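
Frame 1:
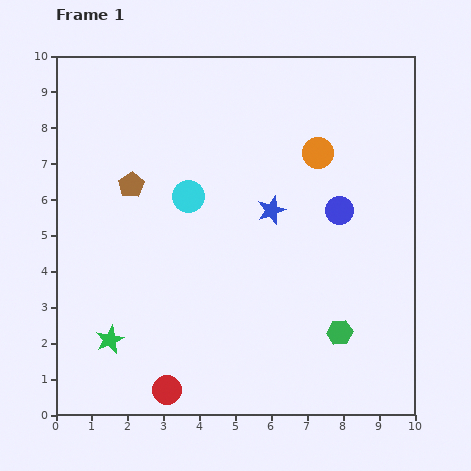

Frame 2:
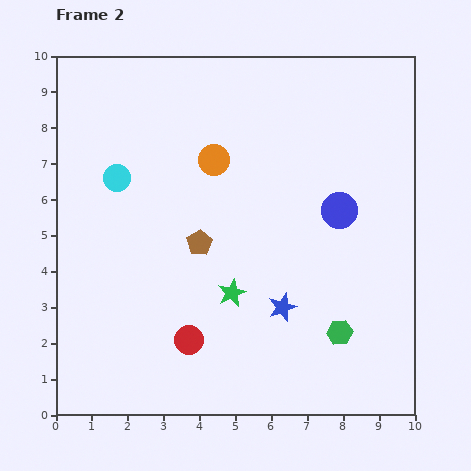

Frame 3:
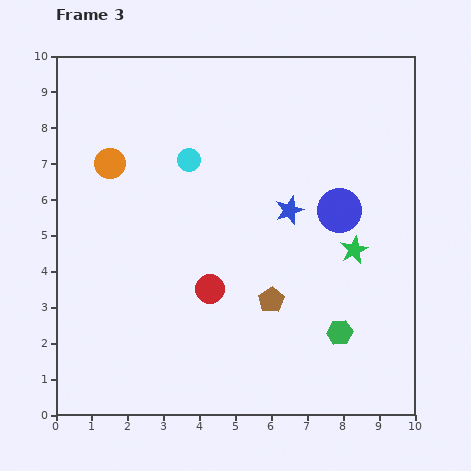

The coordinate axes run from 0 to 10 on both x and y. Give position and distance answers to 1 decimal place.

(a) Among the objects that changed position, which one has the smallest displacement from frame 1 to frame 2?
the red circle

(moved 1.5)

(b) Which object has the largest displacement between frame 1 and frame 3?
the green star

(moved 7.2; next 5.8)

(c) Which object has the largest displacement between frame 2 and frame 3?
the green star

(moved 3.6; next 2.9)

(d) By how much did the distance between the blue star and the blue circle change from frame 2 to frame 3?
-1.7

Distance in frame 2: 3.1. Distance in frame 3: 1.4.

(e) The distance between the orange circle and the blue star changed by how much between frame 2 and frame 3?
+0.7

Distance in frame 2: 4.5. Distance in frame 3: 5.2.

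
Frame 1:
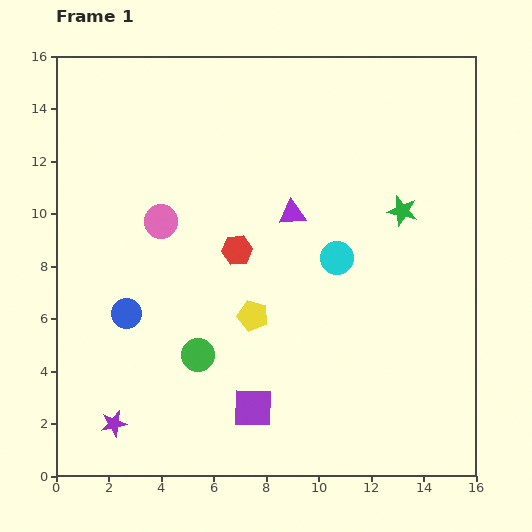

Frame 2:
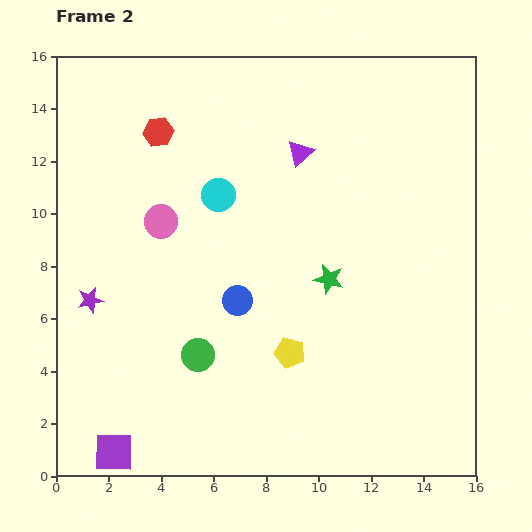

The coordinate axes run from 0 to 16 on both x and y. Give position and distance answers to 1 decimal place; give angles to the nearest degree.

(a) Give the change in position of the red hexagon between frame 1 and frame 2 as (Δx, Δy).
(-3.0, 4.5)

The red hexagon was at (6.9, 8.6) in frame 1 and (3.9, 13.1) in frame 2.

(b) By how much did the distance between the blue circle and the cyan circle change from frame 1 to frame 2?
-4.2

Distance in frame 1: 8.3. Distance in frame 2: 4.1.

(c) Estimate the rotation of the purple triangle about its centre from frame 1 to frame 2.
37° counter-clockwise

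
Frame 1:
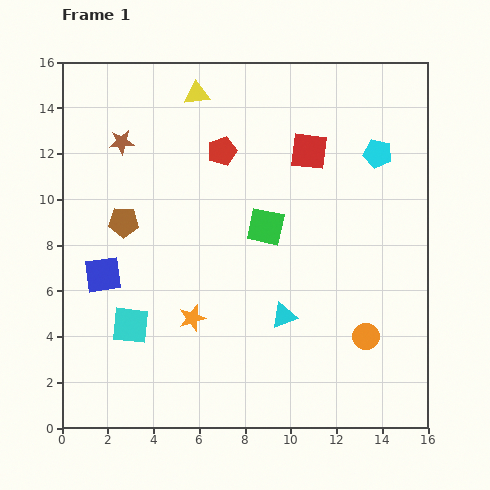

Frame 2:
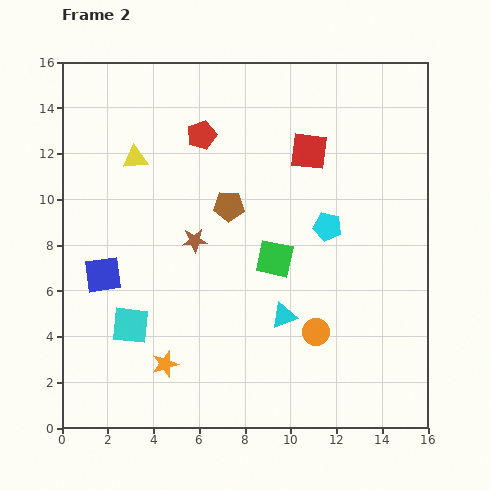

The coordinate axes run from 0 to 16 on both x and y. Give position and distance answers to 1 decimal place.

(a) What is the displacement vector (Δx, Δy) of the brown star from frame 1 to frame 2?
(3.2, -4.3)

The brown star was at (2.6, 12.5) in frame 1 and (5.8, 8.2) in frame 2.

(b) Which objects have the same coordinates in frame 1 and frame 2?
the cyan square, the cyan triangle, the red square, the blue square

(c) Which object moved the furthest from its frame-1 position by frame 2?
the brown star

(moved 5.4; next 4.7)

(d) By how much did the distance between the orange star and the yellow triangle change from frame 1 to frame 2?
-0.7

Distance in frame 1: 9.8. Distance in frame 2: 9.1.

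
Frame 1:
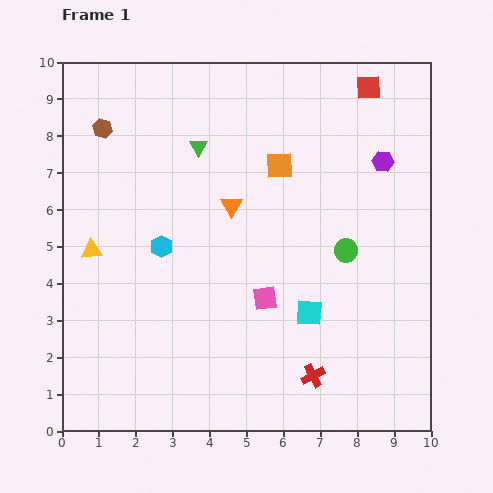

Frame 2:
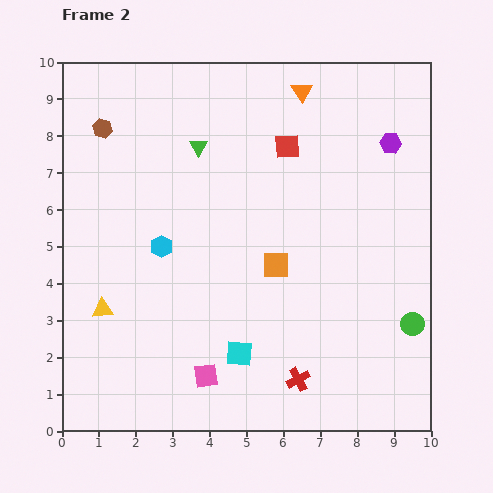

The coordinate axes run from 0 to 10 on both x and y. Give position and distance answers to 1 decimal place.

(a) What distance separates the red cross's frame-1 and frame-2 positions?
0.4

The red cross moved from (6.8, 1.5) to (6.4, 1.4), a distance of √(0.4² + 0.1²) ≈ 0.4.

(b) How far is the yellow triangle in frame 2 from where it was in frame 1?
1.6

The yellow triangle moved from (0.8, 4.9) to (1.1, 3.3), a distance of √(0.3² + 1.6²) ≈ 1.6.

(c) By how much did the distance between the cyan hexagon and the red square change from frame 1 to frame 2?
-2.8

Distance in frame 1: 7.1. Distance in frame 2: 4.3.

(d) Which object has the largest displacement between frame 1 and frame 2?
the orange triangle

(moved 3.6; next 2.7)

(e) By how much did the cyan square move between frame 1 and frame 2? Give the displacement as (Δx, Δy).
(-1.9, -1.1)

The cyan square was at (6.7, 3.2) in frame 1 and (4.8, 2.1) in frame 2.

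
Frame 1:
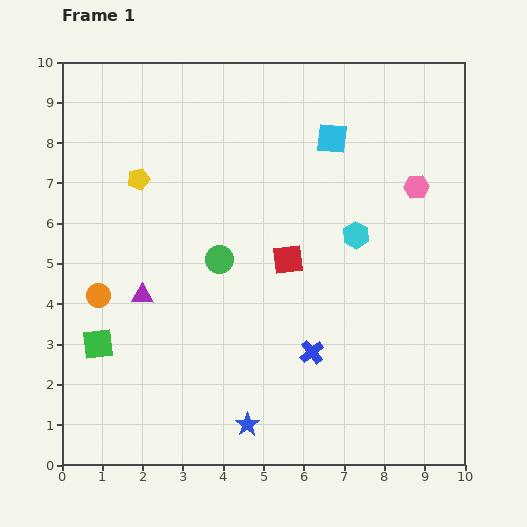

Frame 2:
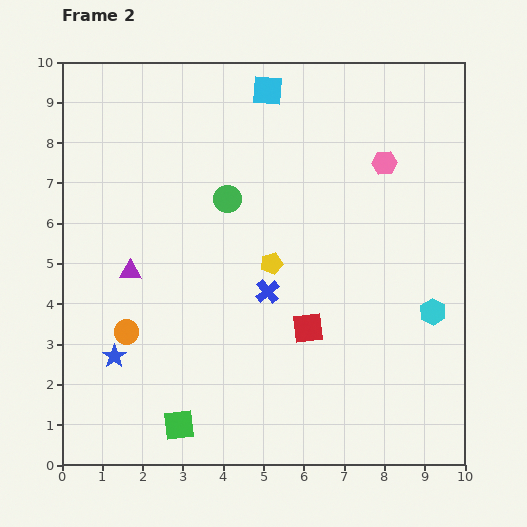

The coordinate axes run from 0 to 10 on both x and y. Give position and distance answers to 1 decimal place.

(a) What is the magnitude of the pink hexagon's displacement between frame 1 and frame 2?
1.0

The pink hexagon moved from (8.8, 6.9) to (8.0, 7.5), a distance of √(0.8² + 0.6²) ≈ 1.0.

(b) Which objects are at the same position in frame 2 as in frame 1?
none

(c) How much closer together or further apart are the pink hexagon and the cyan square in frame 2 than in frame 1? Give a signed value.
+1.0

Distance in frame 1: 2.4. Distance in frame 2: 3.4.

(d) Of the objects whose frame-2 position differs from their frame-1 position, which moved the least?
the purple triangle

(moved 0.7)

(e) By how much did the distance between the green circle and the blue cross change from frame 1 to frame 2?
-0.8

Distance in frame 1: 3.3. Distance in frame 2: 2.5.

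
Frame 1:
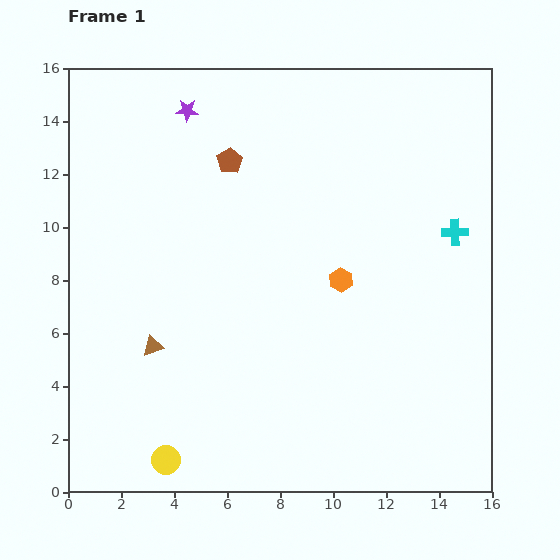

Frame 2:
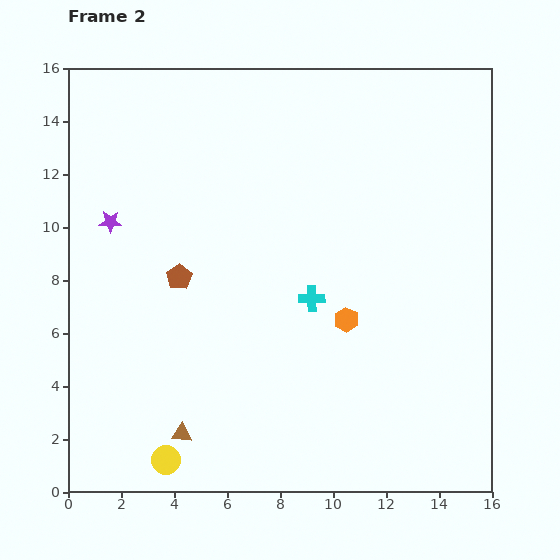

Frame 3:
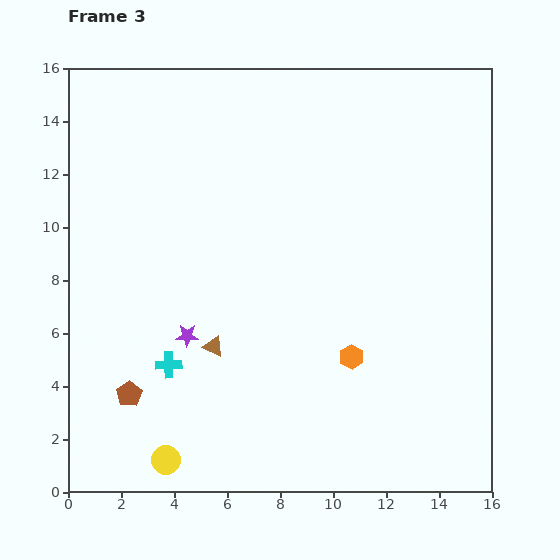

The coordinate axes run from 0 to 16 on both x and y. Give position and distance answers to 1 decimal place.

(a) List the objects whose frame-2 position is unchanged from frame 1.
the yellow circle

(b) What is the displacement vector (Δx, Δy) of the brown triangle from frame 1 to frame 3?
(2.3, 0.0)

The brown triangle was at (3.2, 5.5) in frame 1 and (5.5, 5.5) in frame 3.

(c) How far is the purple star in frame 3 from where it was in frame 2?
5.2

The purple star moved from (1.6, 10.2) to (4.5, 5.9), a distance of √(2.9² + 4.3²) ≈ 5.2.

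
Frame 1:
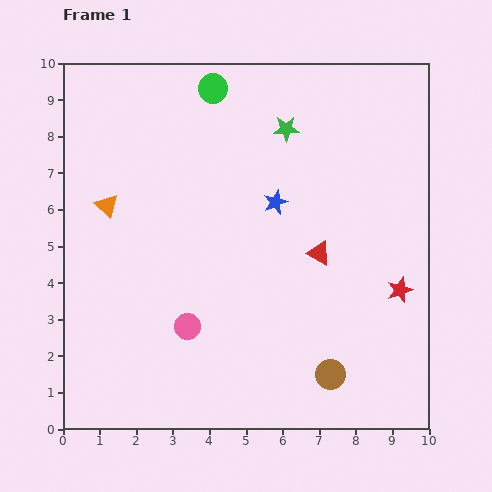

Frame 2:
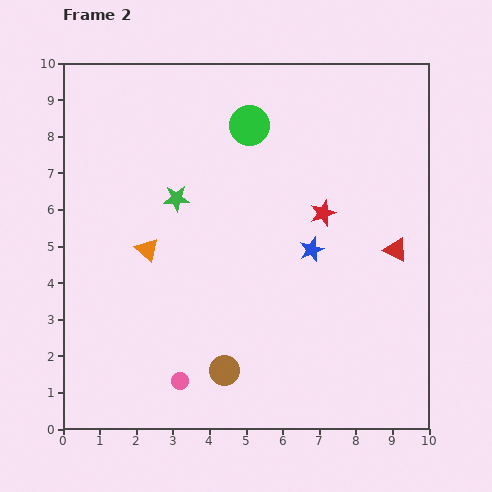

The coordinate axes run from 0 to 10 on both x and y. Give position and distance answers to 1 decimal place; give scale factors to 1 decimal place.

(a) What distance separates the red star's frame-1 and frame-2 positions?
3.0

The red star moved from (9.2, 3.8) to (7.1, 5.9), a distance of √(2.1² + 2.1²) ≈ 3.0.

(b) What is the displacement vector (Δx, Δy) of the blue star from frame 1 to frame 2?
(1.0, -1.3)

The blue star was at (5.8, 6.2) in frame 1 and (6.8, 4.9) in frame 2.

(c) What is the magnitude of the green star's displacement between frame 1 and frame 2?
3.6

The green star moved from (6.1, 8.2) to (3.1, 6.3), a distance of √(3.0² + 1.9²) ≈ 3.6.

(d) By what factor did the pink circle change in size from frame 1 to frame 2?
0.7×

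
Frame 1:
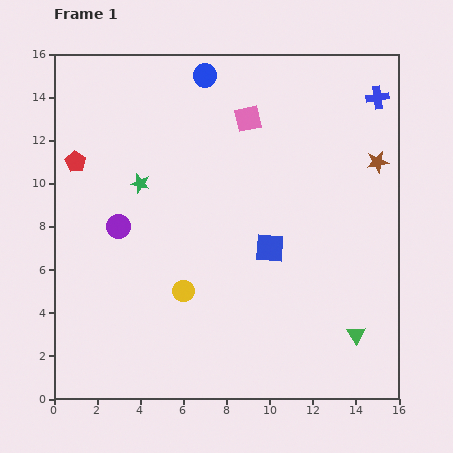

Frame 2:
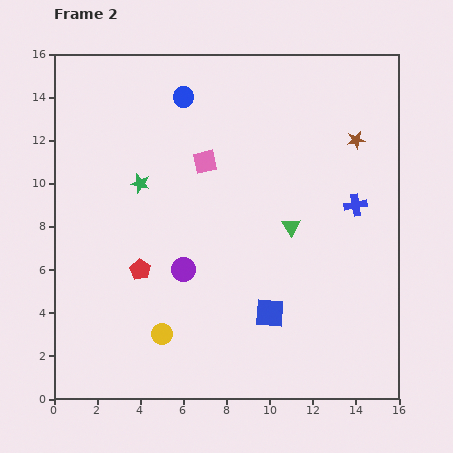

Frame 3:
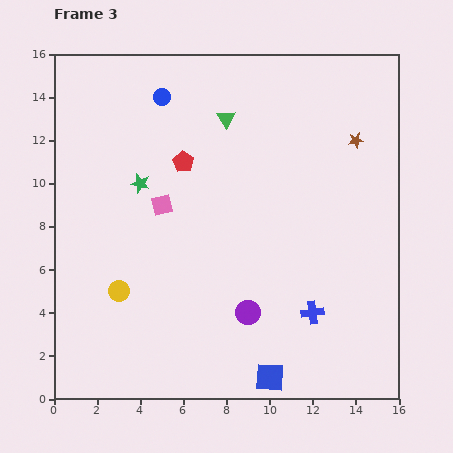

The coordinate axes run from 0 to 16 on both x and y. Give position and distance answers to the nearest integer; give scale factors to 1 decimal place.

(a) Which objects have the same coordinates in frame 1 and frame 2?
the green star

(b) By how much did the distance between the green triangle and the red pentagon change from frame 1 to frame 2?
-8

Distance in frame 1: 15. Distance in frame 2: 7.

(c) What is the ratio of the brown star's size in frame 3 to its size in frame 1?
0.7×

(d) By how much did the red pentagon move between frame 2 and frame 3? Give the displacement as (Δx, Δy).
(2, 5)

The red pentagon was at (4, 6) in frame 2 and (6, 11) in frame 3.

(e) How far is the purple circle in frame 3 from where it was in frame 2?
4

The purple circle moved from (6, 6) to (9, 4), a distance of √(3² + 2²) ≈ 4.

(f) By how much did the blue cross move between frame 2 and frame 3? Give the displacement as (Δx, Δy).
(-2, -5)

The blue cross was at (14, 9) in frame 2 and (12, 4) in frame 3.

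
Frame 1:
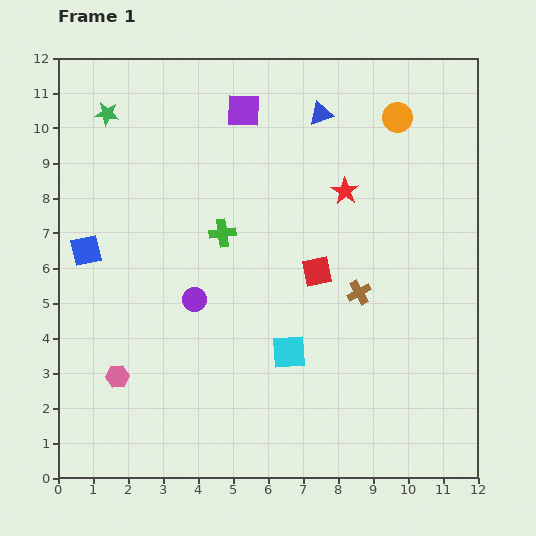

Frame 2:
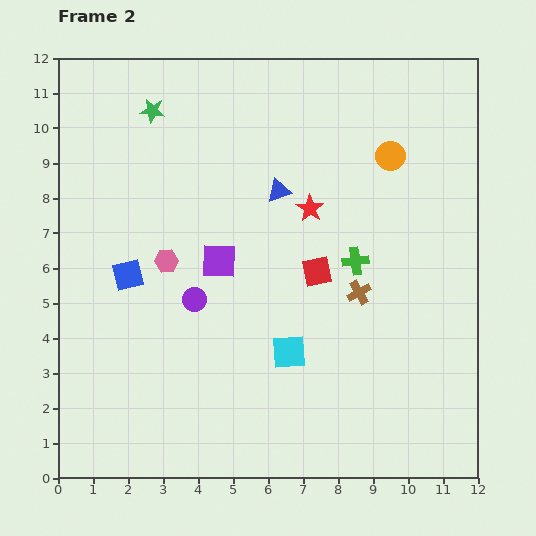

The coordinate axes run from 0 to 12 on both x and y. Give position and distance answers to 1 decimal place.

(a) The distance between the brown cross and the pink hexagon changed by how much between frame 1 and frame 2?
-1.7

Distance in frame 1: 7.3. Distance in frame 2: 5.6.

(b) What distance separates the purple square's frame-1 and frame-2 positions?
4.4

The purple square moved from (5.3, 10.5) to (4.6, 6.2), a distance of √(0.7² + 4.3²) ≈ 4.4.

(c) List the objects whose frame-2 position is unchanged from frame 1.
the brown cross, the cyan square, the purple circle, the red square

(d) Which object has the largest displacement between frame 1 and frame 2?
the purple square

(moved 4.4; next 3.9)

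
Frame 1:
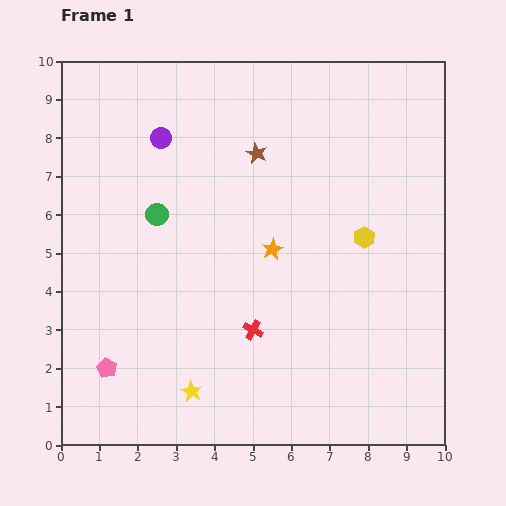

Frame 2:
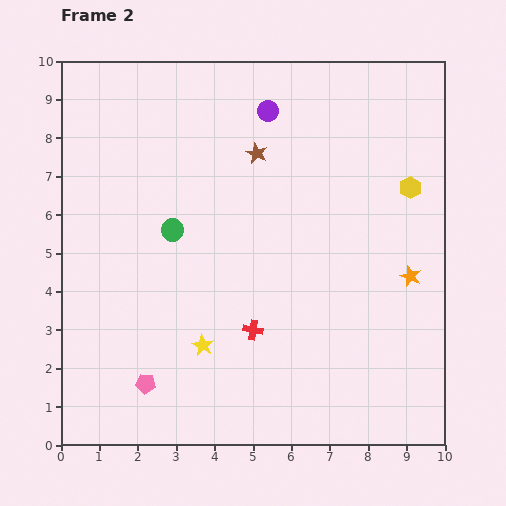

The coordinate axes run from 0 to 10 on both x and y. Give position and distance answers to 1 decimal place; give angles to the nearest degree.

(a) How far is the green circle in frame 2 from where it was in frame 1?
0.6

The green circle moved from (2.5, 6.0) to (2.9, 5.6), a distance of √(0.4² + 0.4²) ≈ 0.6.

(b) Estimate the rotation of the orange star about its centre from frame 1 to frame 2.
22° counter-clockwise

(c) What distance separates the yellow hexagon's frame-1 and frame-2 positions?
1.8

The yellow hexagon moved from (7.9, 5.4) to (9.1, 6.7), a distance of √(1.2² + 1.3²) ≈ 1.8.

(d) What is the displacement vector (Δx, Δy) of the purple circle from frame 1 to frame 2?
(2.8, 0.7)

The purple circle was at (2.6, 8.0) in frame 1 and (5.4, 8.7) in frame 2.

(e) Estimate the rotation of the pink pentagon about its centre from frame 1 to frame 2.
24° counter-clockwise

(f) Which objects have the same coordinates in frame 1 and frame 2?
the red cross, the brown star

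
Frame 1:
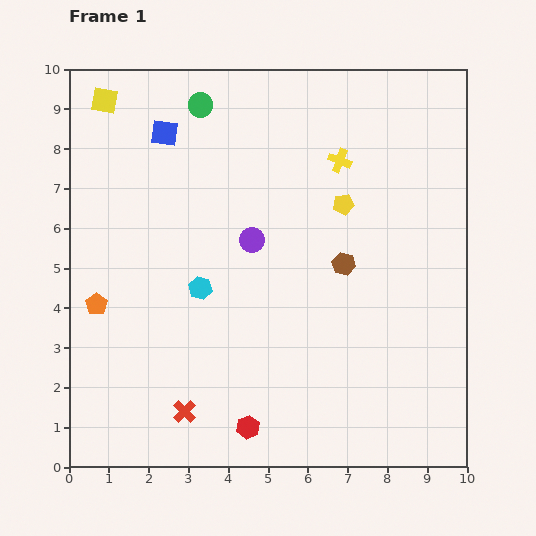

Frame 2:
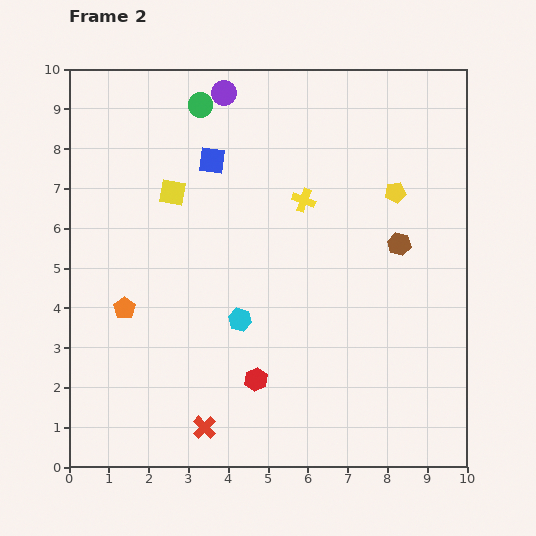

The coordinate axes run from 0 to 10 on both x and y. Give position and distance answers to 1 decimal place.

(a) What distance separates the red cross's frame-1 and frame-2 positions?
0.6

The red cross moved from (2.9, 1.4) to (3.4, 1.0), a distance of √(0.5² + 0.4²) ≈ 0.6.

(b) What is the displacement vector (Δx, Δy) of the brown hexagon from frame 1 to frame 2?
(1.4, 0.5)

The brown hexagon was at (6.9, 5.1) in frame 1 and (8.3, 5.6) in frame 2.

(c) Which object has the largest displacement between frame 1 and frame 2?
the purple circle

(moved 3.8; next 2.9)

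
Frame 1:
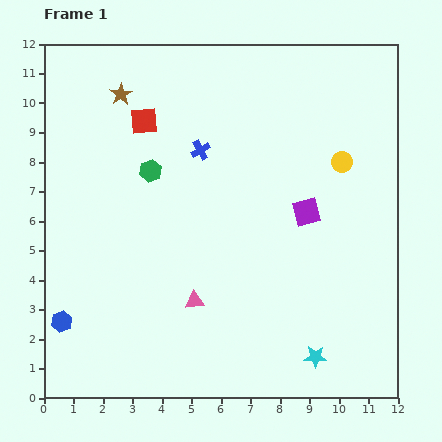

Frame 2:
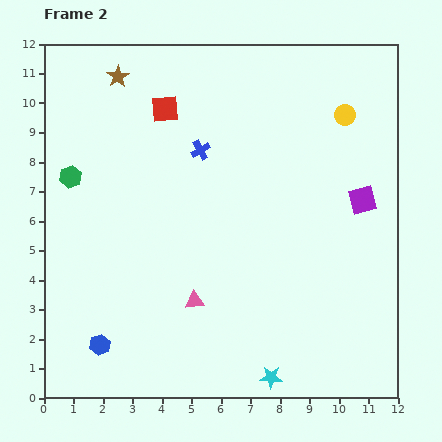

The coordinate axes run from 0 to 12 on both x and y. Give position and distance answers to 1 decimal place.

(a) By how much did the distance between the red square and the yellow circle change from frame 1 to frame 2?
-0.7

Distance in frame 1: 6.8. Distance in frame 2: 6.1.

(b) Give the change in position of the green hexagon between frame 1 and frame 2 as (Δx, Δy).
(-2.7, -0.2)

The green hexagon was at (3.6, 7.7) in frame 1 and (0.9, 7.5) in frame 2.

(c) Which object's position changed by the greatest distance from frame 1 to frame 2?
the green hexagon

(moved 2.7; next 1.9)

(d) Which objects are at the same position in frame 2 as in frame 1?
the blue cross, the pink triangle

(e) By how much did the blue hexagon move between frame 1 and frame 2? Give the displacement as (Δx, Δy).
(1.3, -0.8)

The blue hexagon was at (0.6, 2.6) in frame 1 and (1.9, 1.8) in frame 2.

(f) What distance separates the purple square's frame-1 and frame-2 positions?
1.9

The purple square moved from (8.9, 6.3) to (10.8, 6.7), a distance of √(1.9² + 0.4²) ≈ 1.9.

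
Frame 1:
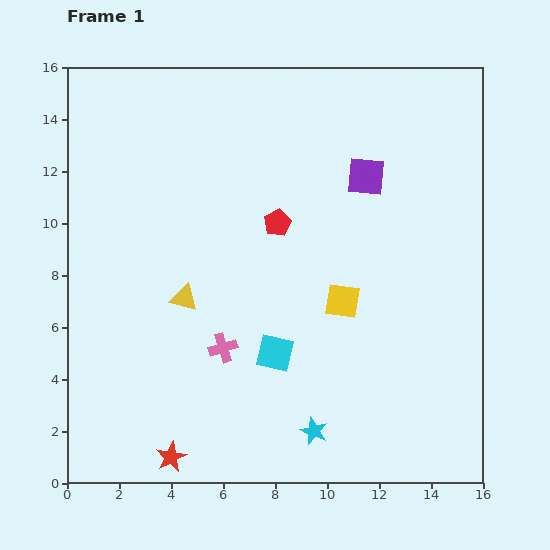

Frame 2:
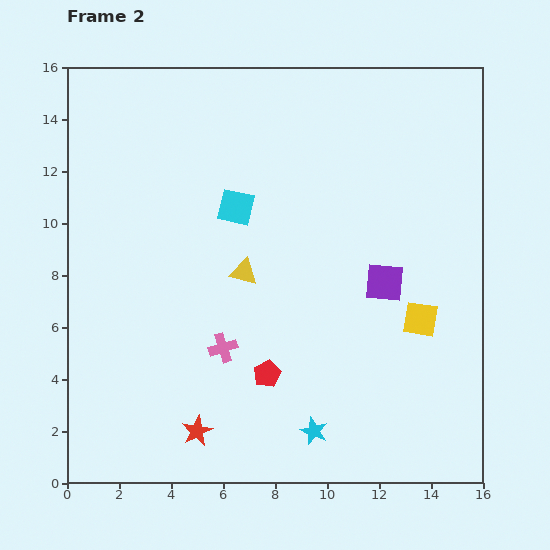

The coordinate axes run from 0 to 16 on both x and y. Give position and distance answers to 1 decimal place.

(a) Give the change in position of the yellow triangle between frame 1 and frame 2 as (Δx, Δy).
(2.3, 1.0)

The yellow triangle was at (4.5, 7.1) in frame 1 and (6.8, 8.1) in frame 2.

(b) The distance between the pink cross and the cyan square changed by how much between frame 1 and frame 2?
+3.4

Distance in frame 1: 2.0. Distance in frame 2: 5.4.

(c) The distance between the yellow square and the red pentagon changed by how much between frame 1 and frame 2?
+2.4

Distance in frame 1: 3.9. Distance in frame 2: 6.3.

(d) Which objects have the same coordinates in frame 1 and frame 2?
the pink cross, the cyan star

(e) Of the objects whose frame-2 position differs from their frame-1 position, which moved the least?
the red star

(moved 1.4)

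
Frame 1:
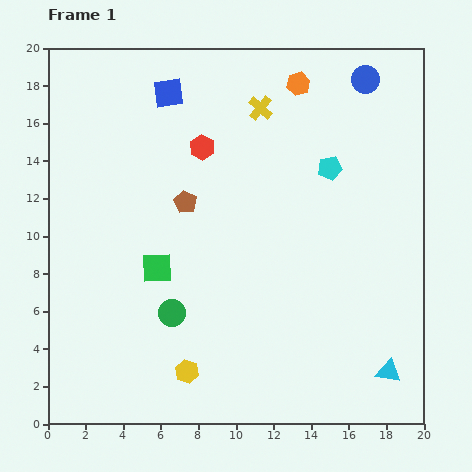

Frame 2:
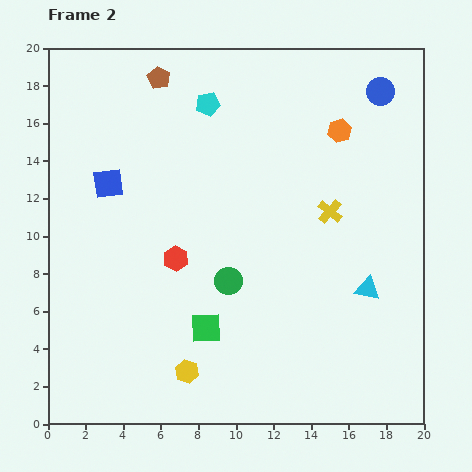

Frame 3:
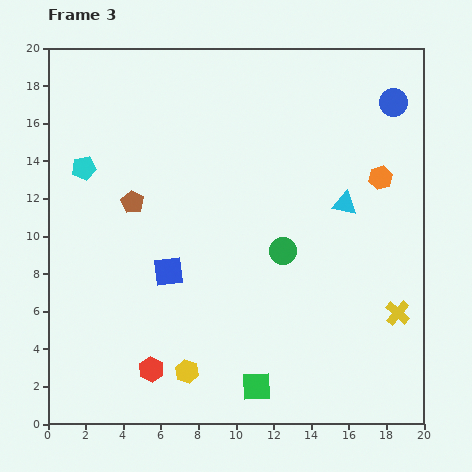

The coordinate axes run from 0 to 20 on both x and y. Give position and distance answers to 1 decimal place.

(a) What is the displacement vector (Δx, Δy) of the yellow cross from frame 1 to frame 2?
(3.7, -5.5)

The yellow cross was at (11.3, 16.8) in frame 1 and (15.0, 11.3) in frame 2.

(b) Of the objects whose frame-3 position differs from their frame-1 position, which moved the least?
the blue circle

(moved 1.9)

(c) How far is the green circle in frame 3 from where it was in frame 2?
3.3

The green circle moved from (9.6, 7.6) to (12.5, 9.2), a distance of √(2.9² + 1.6²) ≈ 3.3.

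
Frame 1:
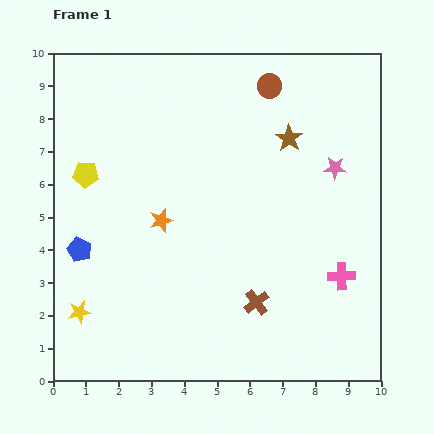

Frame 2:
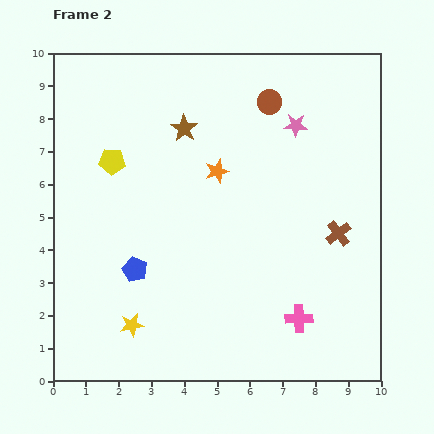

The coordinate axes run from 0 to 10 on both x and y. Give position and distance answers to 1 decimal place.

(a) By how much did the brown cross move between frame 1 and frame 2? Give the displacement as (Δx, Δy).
(2.5, 2.1)

The brown cross was at (6.2, 2.4) in frame 1 and (8.7, 4.5) in frame 2.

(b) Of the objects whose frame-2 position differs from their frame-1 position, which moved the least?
the brown circle

(moved 0.5)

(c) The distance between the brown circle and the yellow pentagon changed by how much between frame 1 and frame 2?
-1.1

Distance in frame 1: 6.2. Distance in frame 2: 5.1.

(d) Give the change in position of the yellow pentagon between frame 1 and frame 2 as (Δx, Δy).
(0.8, 0.4)

The yellow pentagon was at (1.0, 6.3) in frame 1 and (1.8, 6.7) in frame 2.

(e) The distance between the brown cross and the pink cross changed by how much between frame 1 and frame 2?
+0.2

Distance in frame 1: 2.7. Distance in frame 2: 2.9.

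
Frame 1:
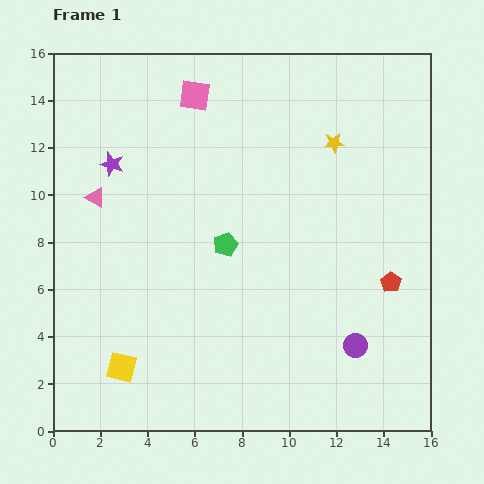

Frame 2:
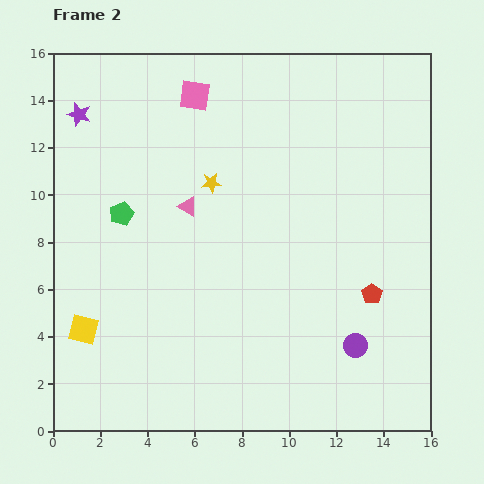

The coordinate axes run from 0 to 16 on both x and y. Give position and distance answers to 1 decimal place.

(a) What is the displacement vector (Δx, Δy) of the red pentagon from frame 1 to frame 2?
(-0.8, -0.5)

The red pentagon was at (14.3, 6.3) in frame 1 and (13.5, 5.8) in frame 2.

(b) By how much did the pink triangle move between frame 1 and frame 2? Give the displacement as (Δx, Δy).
(3.9, -0.4)

The pink triangle was at (1.8, 9.9) in frame 1 and (5.7, 9.5) in frame 2.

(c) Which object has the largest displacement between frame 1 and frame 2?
the yellow star

(moved 5.5; next 4.6)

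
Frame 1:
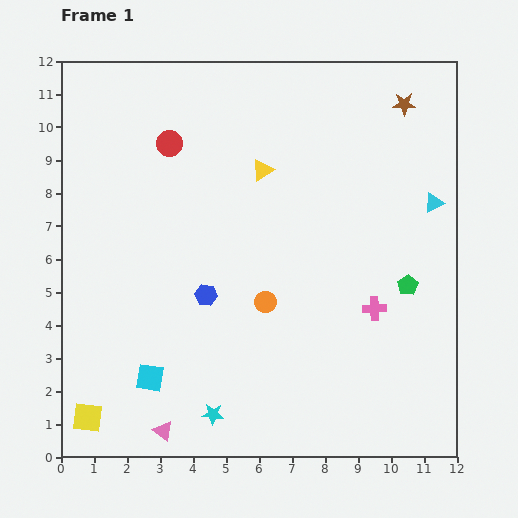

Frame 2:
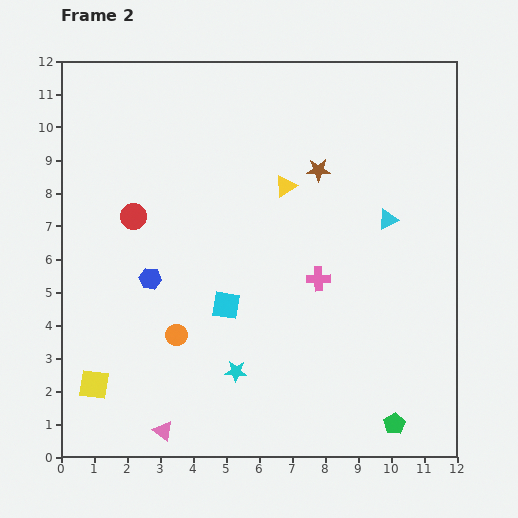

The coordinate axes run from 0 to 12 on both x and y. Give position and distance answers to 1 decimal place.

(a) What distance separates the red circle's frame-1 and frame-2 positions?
2.5

The red circle moved from (3.3, 9.5) to (2.2, 7.3), a distance of √(1.1² + 2.2²) ≈ 2.5.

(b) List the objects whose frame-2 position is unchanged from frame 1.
the pink triangle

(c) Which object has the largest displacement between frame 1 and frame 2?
the green pentagon

(moved 4.2; next 3.3)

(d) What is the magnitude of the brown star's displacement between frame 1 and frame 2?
3.3

The brown star moved from (10.4, 10.7) to (7.8, 8.7), a distance of √(2.6² + 2.0²) ≈ 3.3.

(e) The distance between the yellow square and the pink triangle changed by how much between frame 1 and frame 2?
+0.2

Distance in frame 1: 2.3. Distance in frame 2: 2.5.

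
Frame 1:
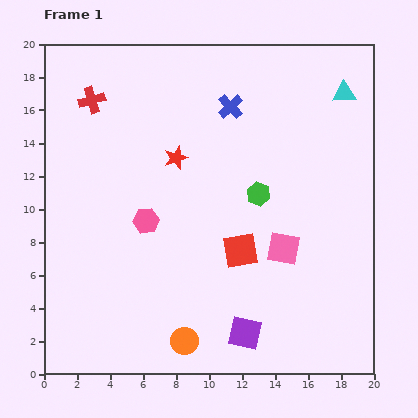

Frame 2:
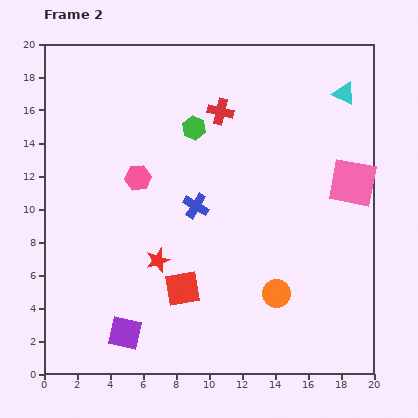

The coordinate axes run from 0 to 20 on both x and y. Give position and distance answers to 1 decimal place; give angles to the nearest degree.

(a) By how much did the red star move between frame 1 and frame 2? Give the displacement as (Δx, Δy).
(-1.1, -6.2)

The red star was at (8.0, 13.1) in frame 1 and (6.9, 6.9) in frame 2.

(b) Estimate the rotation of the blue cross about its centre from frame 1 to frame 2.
16° counter-clockwise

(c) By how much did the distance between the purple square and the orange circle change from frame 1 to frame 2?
+5.8

Distance in frame 1: 3.7. Distance in frame 2: 9.5.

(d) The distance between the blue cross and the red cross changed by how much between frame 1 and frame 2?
-2.5

Distance in frame 1: 8.4. Distance in frame 2: 5.9.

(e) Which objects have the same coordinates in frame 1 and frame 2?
the cyan triangle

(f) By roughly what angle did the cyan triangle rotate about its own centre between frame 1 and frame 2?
29° clockwise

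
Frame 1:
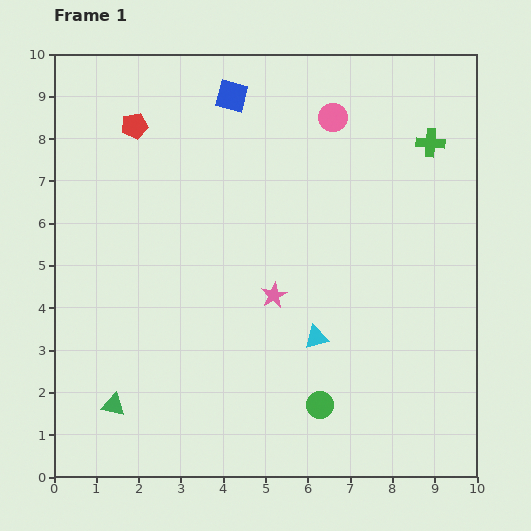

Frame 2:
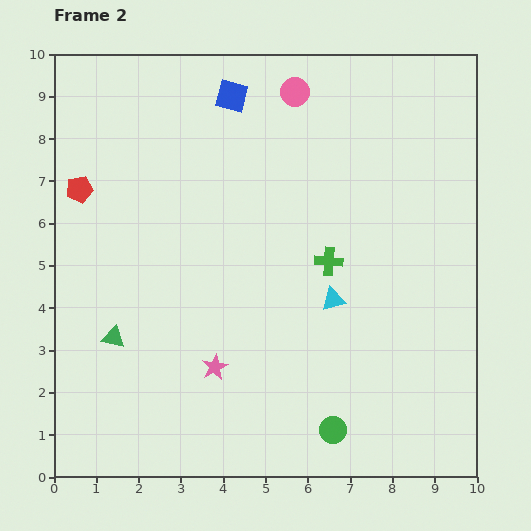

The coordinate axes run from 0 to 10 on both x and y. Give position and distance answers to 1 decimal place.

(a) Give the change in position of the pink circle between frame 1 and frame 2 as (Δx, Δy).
(-0.9, 0.6)

The pink circle was at (6.6, 8.5) in frame 1 and (5.7, 9.1) in frame 2.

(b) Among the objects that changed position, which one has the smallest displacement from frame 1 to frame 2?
the green circle

(moved 0.7)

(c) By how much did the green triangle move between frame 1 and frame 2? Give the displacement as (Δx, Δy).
(0.0, 1.6)

The green triangle was at (1.4, 1.7) in frame 1 and (1.4, 3.3) in frame 2.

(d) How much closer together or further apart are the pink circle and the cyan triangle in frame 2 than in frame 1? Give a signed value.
-0.2

Distance in frame 1: 5.2. Distance in frame 2: 5.0.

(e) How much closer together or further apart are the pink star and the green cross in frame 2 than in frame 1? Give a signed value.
-1.5

Distance in frame 1: 5.2. Distance in frame 2: 3.7.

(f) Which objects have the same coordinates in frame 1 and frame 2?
the blue square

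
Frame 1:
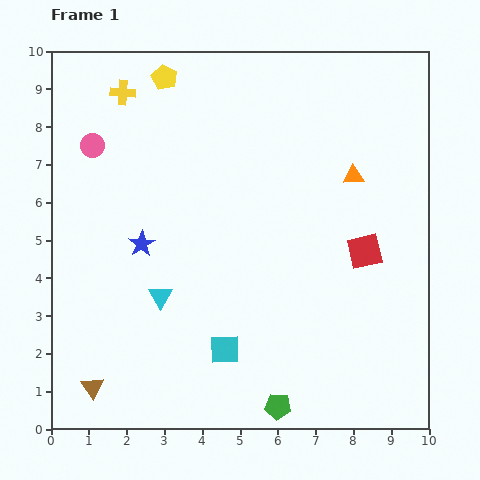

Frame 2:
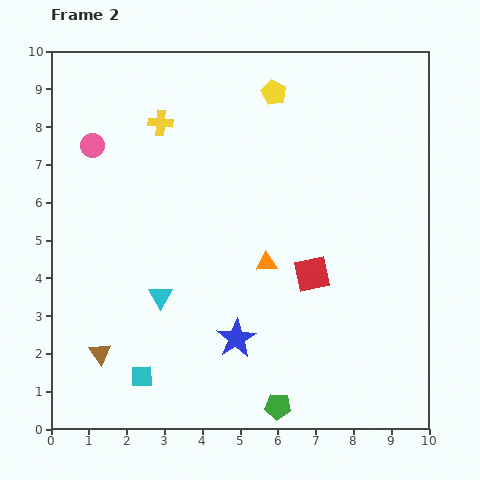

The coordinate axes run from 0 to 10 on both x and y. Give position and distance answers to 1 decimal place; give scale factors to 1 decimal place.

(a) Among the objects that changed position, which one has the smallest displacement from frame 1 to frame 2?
the brown triangle

(moved 0.9)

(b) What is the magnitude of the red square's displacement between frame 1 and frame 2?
1.5

The red square moved from (8.3, 4.7) to (6.9, 4.1), a distance of √(1.4² + 0.6²) ≈ 1.5.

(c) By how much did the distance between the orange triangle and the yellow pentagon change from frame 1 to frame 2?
-1.1

Distance in frame 1: 5.6. Distance in frame 2: 4.5.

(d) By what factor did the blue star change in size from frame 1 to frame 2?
1.5×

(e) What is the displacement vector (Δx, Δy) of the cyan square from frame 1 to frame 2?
(-2.2, -0.7)

The cyan square was at (4.6, 2.1) in frame 1 and (2.4, 1.4) in frame 2.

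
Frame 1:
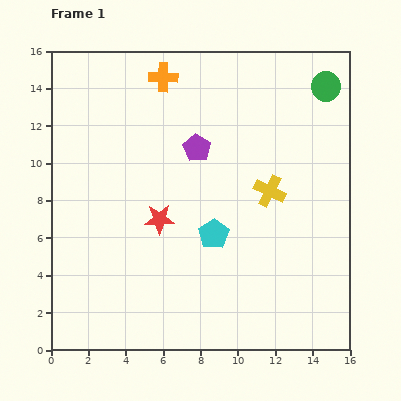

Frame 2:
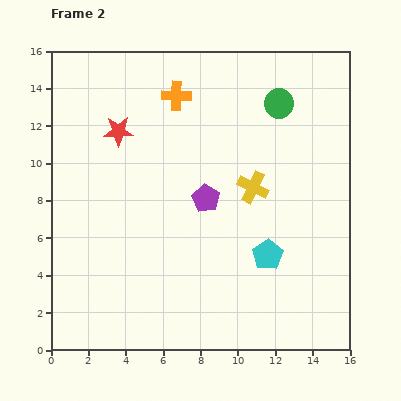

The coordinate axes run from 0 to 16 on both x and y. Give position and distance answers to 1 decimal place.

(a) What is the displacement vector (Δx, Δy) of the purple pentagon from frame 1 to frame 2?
(0.5, -2.7)

The purple pentagon was at (7.8, 10.8) in frame 1 and (8.3, 8.1) in frame 2.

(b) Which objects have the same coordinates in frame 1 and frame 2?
none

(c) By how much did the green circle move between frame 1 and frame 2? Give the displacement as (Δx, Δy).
(-2.5, -0.9)

The green circle was at (14.7, 14.1) in frame 1 and (12.2, 13.2) in frame 2.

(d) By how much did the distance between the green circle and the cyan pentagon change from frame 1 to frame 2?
-1.8

Distance in frame 1: 9.9. Distance in frame 2: 8.1.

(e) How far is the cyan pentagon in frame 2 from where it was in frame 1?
3.1

The cyan pentagon moved from (8.7, 6.2) to (11.6, 5.1), a distance of √(2.9² + 1.1²) ≈ 3.1.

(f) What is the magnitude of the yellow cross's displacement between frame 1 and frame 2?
0.9

The yellow cross moved from (11.7, 8.5) to (10.8, 8.7), a distance of √(0.9² + 0.2²) ≈ 0.9.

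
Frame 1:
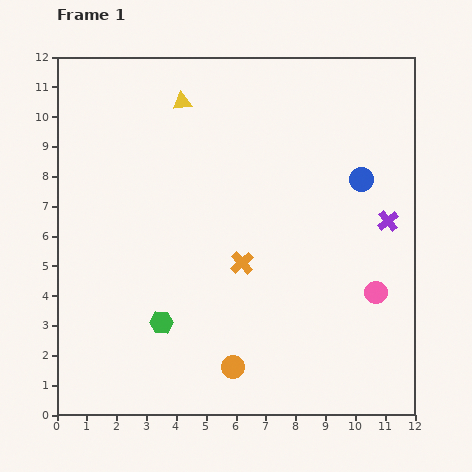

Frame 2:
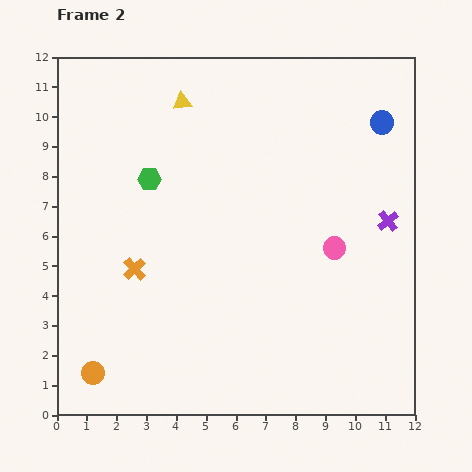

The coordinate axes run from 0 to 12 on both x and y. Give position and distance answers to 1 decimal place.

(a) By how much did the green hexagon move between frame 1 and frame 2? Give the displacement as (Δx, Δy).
(-0.4, 4.8)

The green hexagon was at (3.5, 3.1) in frame 1 and (3.1, 7.9) in frame 2.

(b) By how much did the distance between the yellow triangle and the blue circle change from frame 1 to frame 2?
+0.2

Distance in frame 1: 6.5. Distance in frame 2: 6.7.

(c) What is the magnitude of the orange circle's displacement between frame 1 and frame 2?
4.7

The orange circle moved from (5.9, 1.6) to (1.2, 1.4), a distance of √(4.7² + 0.2²) ≈ 4.7.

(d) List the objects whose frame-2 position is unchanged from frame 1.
the yellow triangle, the purple cross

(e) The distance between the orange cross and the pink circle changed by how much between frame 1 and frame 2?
+2.1

Distance in frame 1: 4.6. Distance in frame 2: 6.7.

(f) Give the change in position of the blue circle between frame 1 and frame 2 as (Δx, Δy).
(0.7, 1.9)

The blue circle was at (10.2, 7.9) in frame 1 and (10.9, 9.8) in frame 2.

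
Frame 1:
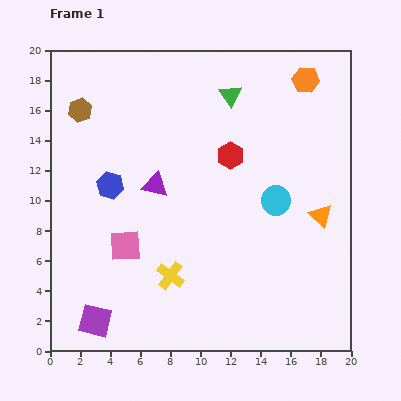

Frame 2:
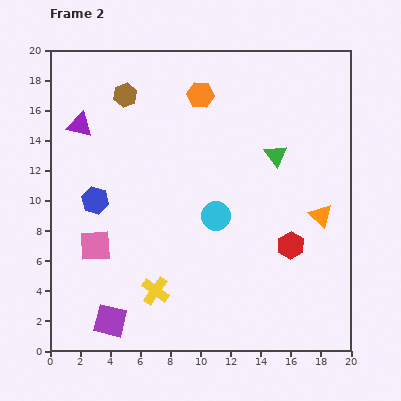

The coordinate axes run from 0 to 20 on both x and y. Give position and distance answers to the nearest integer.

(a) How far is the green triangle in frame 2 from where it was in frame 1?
5

The green triangle moved from (12, 17) to (15, 13), a distance of √(3² + 4²) ≈ 5.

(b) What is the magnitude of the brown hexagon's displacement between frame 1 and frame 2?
3

The brown hexagon moved from (2, 16) to (5, 17), a distance of √(3² + 1²) ≈ 3.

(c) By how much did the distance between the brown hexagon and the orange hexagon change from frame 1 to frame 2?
-10

Distance in frame 1: 15. Distance in frame 2: 5.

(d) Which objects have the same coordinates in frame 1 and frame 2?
the orange triangle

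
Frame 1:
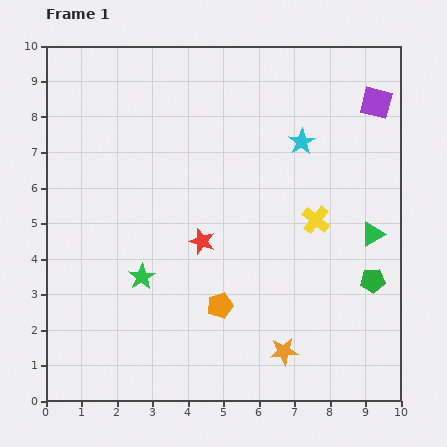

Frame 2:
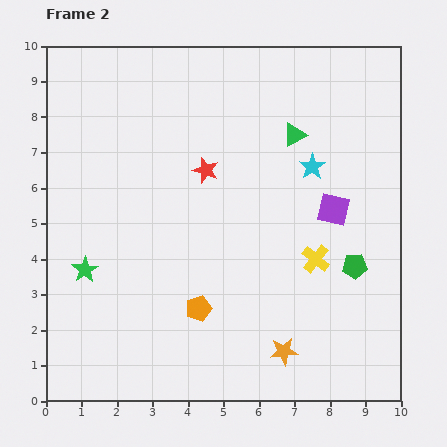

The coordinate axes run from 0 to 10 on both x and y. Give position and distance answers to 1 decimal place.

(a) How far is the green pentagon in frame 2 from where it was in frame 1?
0.6

The green pentagon moved from (9.2, 3.4) to (8.7, 3.8), a distance of √(0.5² + 0.4²) ≈ 0.6.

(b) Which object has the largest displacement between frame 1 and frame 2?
the green triangle

(moved 3.6; next 3.2)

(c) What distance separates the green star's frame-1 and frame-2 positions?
1.6

The green star moved from (2.7, 3.5) to (1.1, 3.7), a distance of √(1.6² + 0.2²) ≈ 1.6.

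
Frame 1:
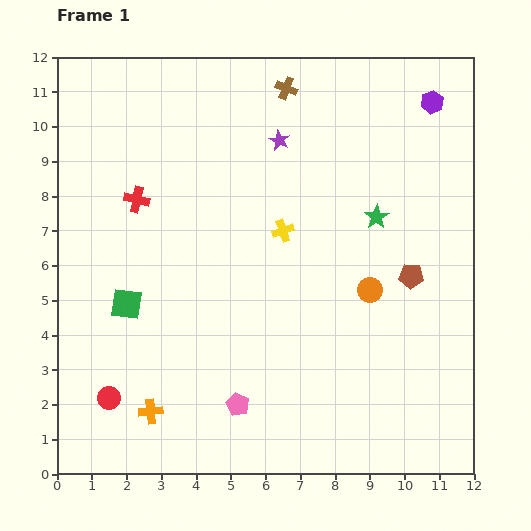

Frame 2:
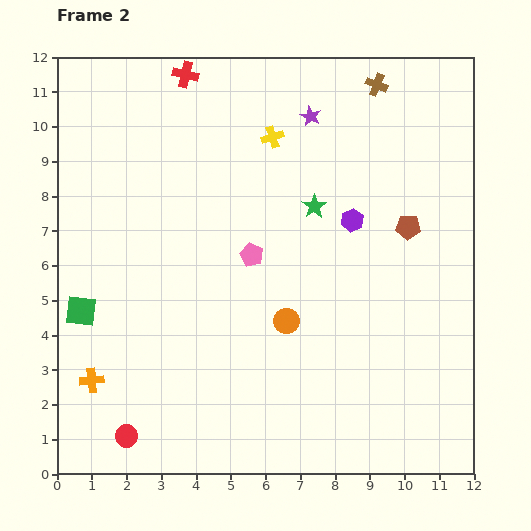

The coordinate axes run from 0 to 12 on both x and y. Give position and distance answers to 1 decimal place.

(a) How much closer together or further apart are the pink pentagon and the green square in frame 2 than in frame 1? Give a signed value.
+0.9

Distance in frame 1: 4.3. Distance in frame 2: 5.2.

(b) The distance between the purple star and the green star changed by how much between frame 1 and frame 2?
-1.0

Distance in frame 1: 3.6. Distance in frame 2: 2.6.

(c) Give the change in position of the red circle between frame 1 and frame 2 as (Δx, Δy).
(0.5, -1.1)

The red circle was at (1.5, 2.2) in frame 1 and (2.0, 1.1) in frame 2.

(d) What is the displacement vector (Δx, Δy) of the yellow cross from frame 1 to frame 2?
(-0.3, 2.7)

The yellow cross was at (6.5, 7.0) in frame 1 and (6.2, 9.7) in frame 2.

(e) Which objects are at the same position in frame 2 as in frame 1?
none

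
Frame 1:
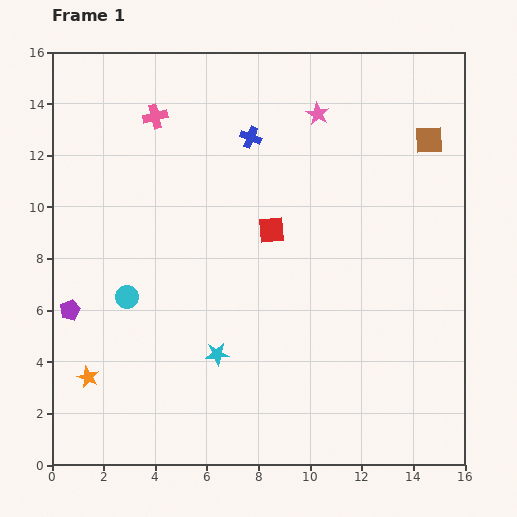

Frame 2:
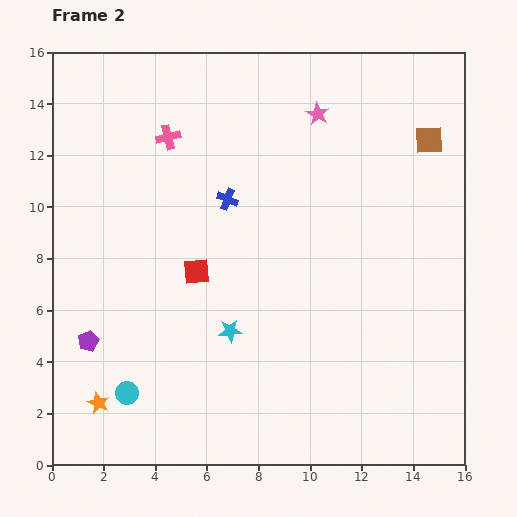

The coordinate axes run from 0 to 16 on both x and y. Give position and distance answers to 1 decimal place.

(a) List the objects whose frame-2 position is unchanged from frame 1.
the brown square, the pink star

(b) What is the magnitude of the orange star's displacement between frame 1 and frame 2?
1.1

The orange star moved from (1.4, 3.4) to (1.8, 2.4), a distance of √(0.4² + 1.0²) ≈ 1.1.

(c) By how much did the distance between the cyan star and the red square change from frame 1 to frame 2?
-2.6

Distance in frame 1: 5.2. Distance in frame 2: 2.6.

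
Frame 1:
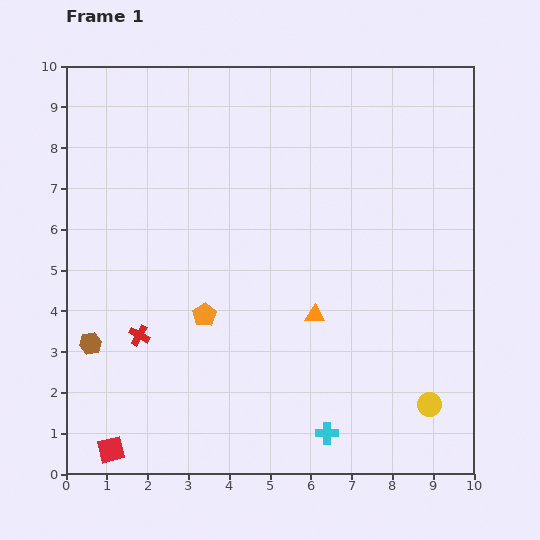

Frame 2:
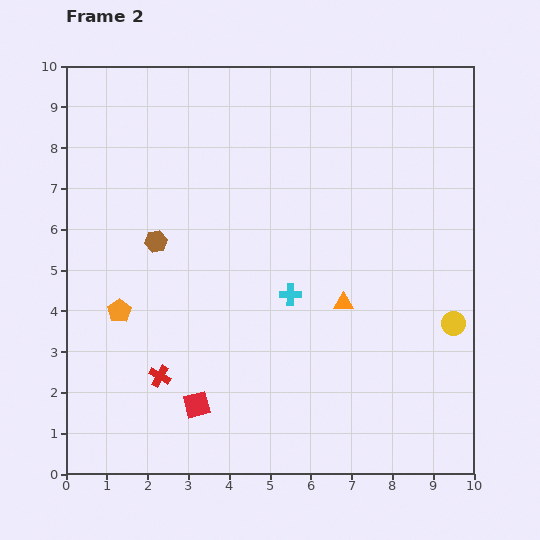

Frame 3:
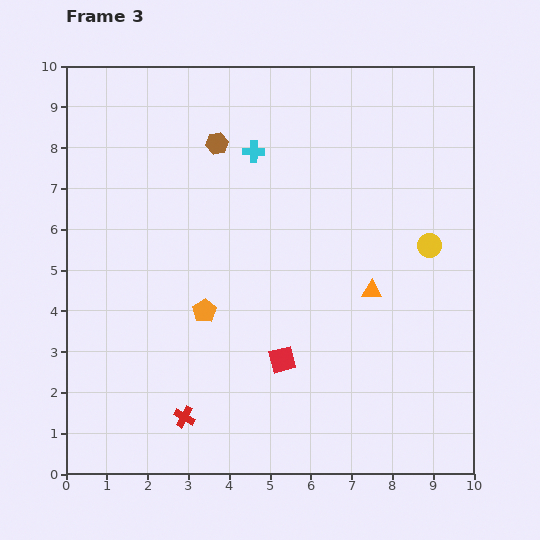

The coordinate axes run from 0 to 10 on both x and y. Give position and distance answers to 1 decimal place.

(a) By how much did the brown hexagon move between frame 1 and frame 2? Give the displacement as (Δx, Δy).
(1.6, 2.5)

The brown hexagon was at (0.6, 3.2) in frame 1 and (2.2, 5.7) in frame 2.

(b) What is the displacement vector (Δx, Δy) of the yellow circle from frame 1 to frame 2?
(0.6, 2.0)

The yellow circle was at (8.9, 1.7) in frame 1 and (9.5, 3.7) in frame 2.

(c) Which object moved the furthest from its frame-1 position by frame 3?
the cyan cross

(moved 7.1; next 5.8)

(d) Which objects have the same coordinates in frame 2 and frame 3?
none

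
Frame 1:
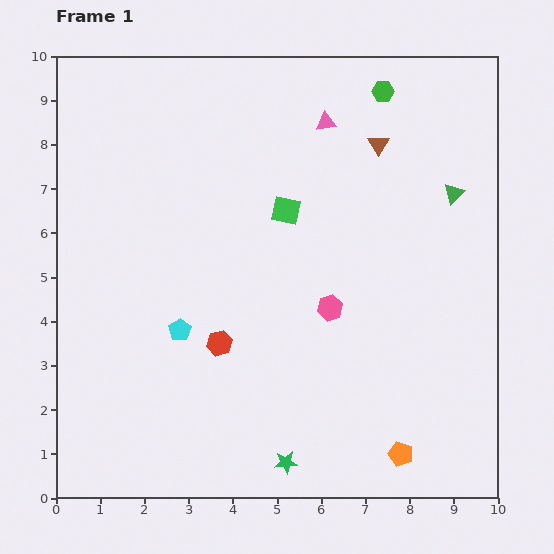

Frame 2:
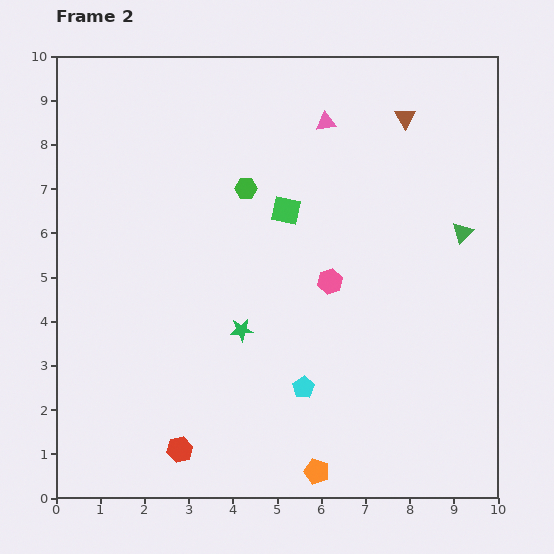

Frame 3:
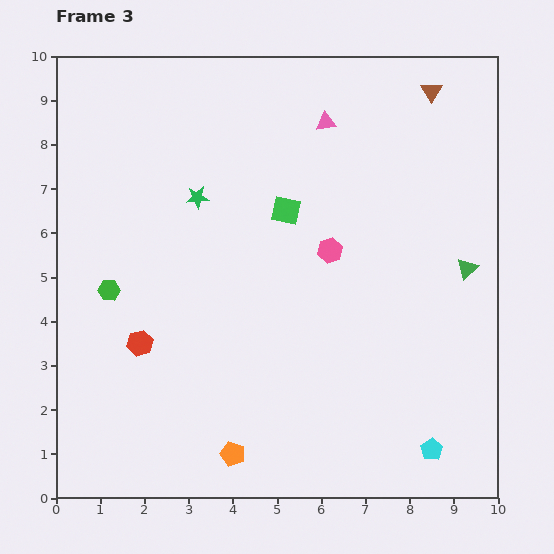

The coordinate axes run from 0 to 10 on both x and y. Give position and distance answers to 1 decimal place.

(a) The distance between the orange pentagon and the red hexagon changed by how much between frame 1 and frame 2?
-1.7

Distance in frame 1: 4.8. Distance in frame 2: 3.1.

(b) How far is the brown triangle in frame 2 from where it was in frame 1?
0.8

The brown triangle moved from (7.3, 8.0) to (7.9, 8.6), a distance of √(0.6² + 0.6²) ≈ 0.8.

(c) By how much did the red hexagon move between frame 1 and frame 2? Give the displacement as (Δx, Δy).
(-0.9, -2.4)

The red hexagon was at (3.7, 3.5) in frame 1 and (2.8, 1.1) in frame 2.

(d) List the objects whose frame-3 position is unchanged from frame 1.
the pink triangle, the green square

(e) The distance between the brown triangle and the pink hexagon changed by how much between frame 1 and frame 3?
+0.4

Distance in frame 1: 3.9. Distance in frame 3: 4.3.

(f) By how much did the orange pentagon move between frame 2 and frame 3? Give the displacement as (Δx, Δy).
(-1.9, 0.4)

The orange pentagon was at (5.9, 0.6) in frame 2 and (4.0, 1.0) in frame 3.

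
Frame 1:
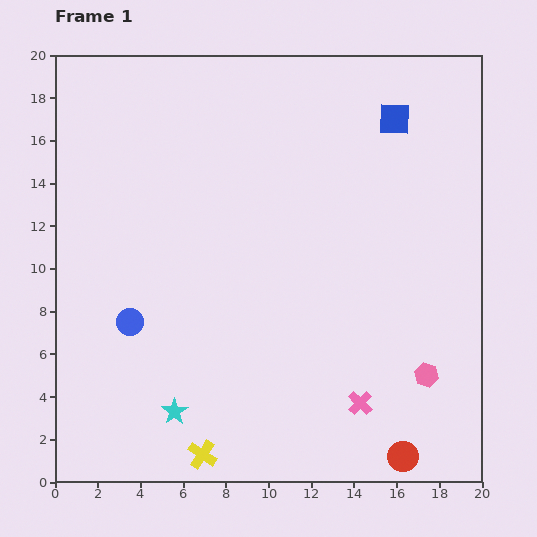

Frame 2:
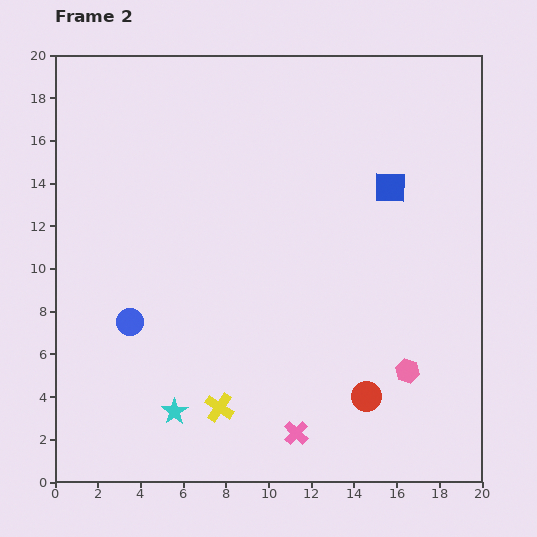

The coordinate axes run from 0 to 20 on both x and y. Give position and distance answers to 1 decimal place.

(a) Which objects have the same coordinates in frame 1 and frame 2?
the cyan star, the blue circle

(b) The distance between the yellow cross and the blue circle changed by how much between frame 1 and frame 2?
-1.3

Distance in frame 1: 7.1. Distance in frame 2: 5.8.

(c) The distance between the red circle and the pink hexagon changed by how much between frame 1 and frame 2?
-1.8

Distance in frame 1: 4.0. Distance in frame 2: 2.2.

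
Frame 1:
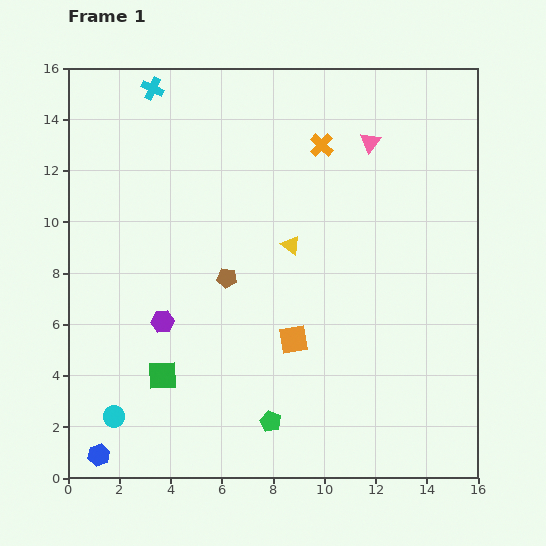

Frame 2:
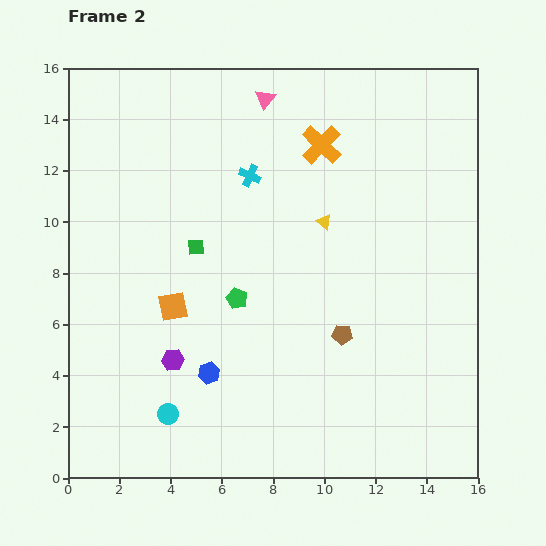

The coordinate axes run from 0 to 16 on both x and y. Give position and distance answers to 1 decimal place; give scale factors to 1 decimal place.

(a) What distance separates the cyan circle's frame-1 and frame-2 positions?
2.1

The cyan circle moved from (1.8, 2.4) to (3.9, 2.5), a distance of √(2.1² + 0.1²) ≈ 2.1.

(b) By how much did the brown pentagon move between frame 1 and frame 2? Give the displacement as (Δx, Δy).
(4.5, -2.2)

The brown pentagon was at (6.2, 7.8) in frame 1 and (10.7, 5.6) in frame 2.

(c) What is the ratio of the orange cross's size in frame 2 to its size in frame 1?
1.7×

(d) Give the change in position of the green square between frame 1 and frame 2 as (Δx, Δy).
(1.3, 5.0)

The green square was at (3.7, 4.0) in frame 1 and (5.0, 9.0) in frame 2.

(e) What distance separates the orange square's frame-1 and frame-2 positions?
4.9

The orange square moved from (8.8, 5.4) to (4.1, 6.7), a distance of √(4.7² + 1.3²) ≈ 4.9.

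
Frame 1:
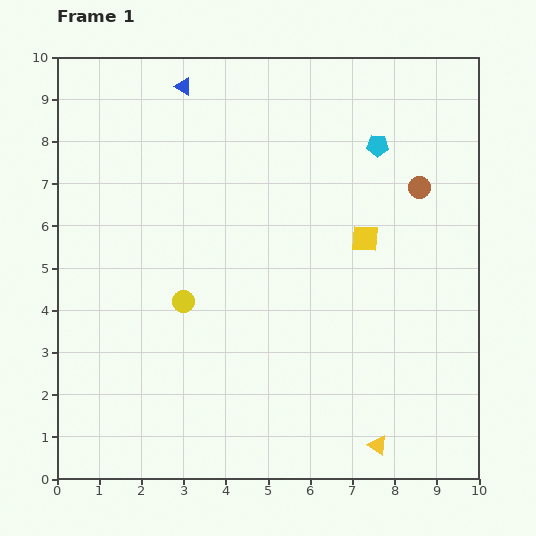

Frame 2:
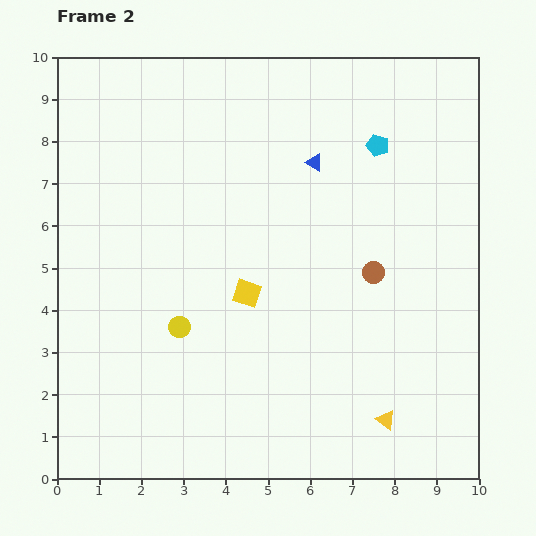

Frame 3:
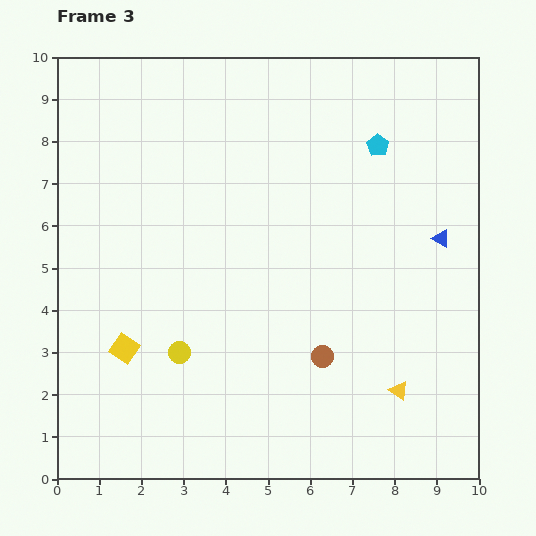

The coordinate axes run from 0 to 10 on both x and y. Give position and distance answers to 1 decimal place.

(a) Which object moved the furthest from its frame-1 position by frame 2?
the blue triangle

(moved 3.6; next 3.1)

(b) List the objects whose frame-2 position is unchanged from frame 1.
the cyan pentagon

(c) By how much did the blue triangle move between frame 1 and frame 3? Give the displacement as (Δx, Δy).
(6.1, -3.6)

The blue triangle was at (3.0, 9.3) in frame 1 and (9.1, 5.7) in frame 3.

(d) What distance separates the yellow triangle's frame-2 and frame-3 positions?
0.8

The yellow triangle moved from (7.8, 1.4) to (8.1, 2.1), a distance of √(0.3² + 0.7²) ≈ 0.8.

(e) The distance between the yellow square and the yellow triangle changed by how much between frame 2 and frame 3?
+2.1

Distance in frame 2: 4.5. Distance in frame 3: 6.6.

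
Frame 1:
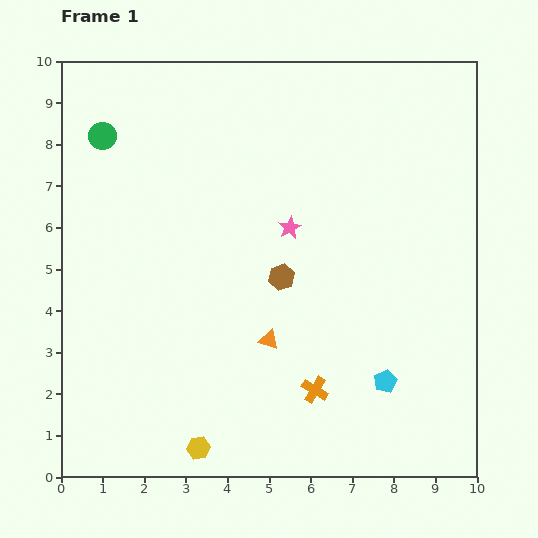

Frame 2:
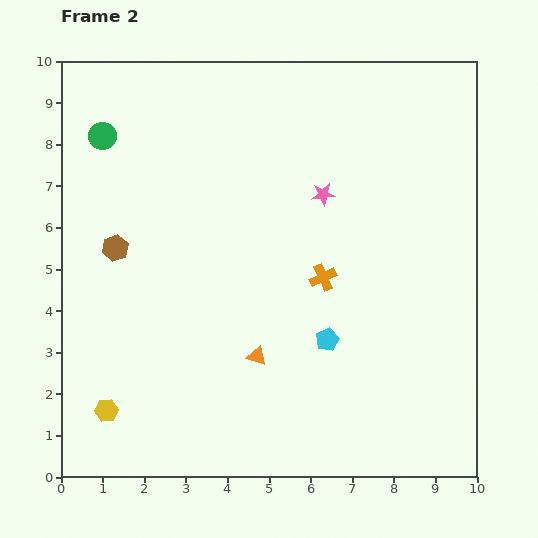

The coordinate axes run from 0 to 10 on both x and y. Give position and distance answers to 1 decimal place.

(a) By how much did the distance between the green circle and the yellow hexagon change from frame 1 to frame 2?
-1.2

Distance in frame 1: 7.8. Distance in frame 2: 6.6.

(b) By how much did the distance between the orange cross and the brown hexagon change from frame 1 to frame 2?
+2.2

Distance in frame 1: 2.8. Distance in frame 2: 5.0.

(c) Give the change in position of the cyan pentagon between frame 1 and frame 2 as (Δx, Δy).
(-1.4, 1.0)

The cyan pentagon was at (7.8, 2.3) in frame 1 and (6.4, 3.3) in frame 2.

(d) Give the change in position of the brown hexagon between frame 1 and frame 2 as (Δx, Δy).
(-4.0, 0.7)

The brown hexagon was at (5.3, 4.8) in frame 1 and (1.3, 5.5) in frame 2.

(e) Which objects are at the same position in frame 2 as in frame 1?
the green circle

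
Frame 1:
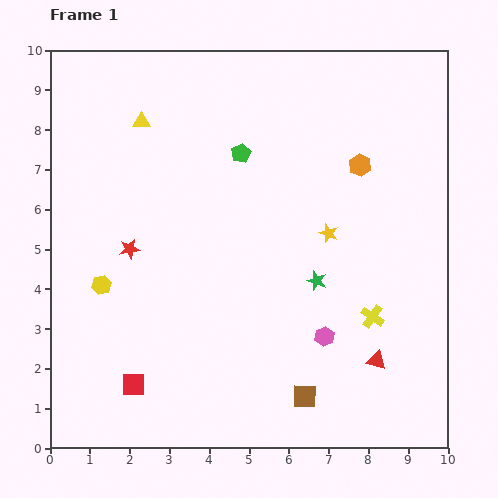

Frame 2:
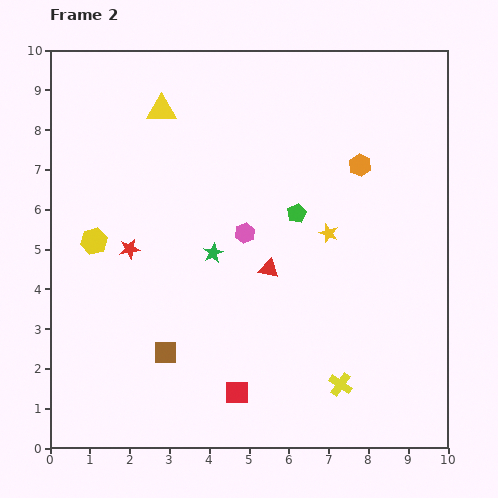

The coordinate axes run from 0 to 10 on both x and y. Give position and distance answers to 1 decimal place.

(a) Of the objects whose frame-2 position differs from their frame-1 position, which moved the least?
the yellow triangle

(moved 0.6)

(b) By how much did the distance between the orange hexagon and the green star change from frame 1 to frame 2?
+1.2

Distance in frame 1: 3.1. Distance in frame 2: 4.3.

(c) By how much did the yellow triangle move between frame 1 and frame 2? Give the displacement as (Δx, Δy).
(0.5, 0.3)

The yellow triangle was at (2.3, 8.2) in frame 1 and (2.8, 8.5) in frame 2.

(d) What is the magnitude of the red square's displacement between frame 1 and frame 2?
2.6

The red square moved from (2.1, 1.6) to (4.7, 1.4), a distance of √(2.6² + 0.2²) ≈ 2.6.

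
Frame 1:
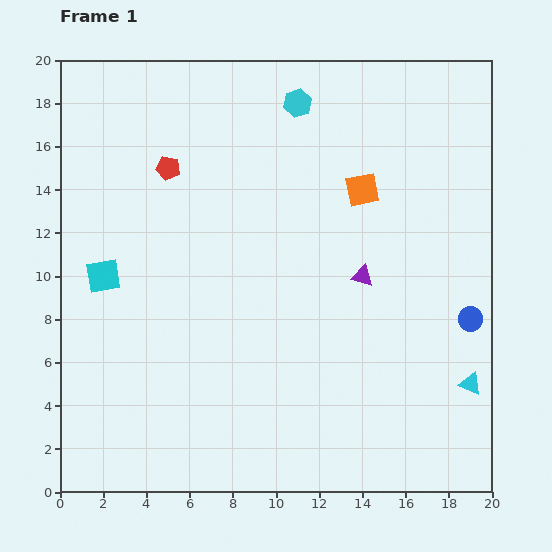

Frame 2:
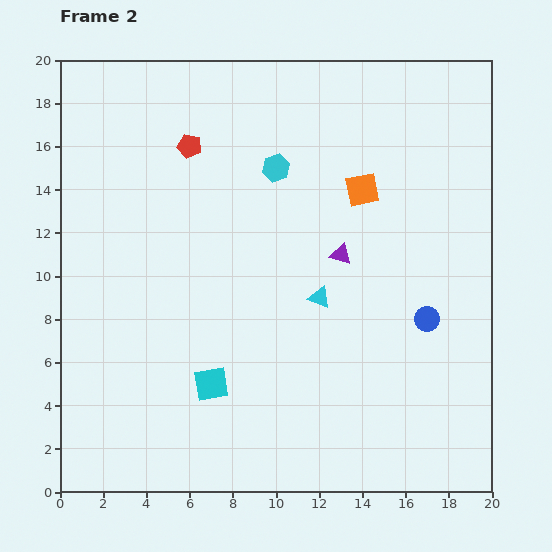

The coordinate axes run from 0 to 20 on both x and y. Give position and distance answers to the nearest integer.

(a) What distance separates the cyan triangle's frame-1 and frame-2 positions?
8

The cyan triangle moved from (19, 5) to (12, 9), a distance of √(7² + 4²) ≈ 8.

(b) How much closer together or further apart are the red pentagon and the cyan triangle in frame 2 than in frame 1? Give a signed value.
-8

Distance in frame 1: 17. Distance in frame 2: 9.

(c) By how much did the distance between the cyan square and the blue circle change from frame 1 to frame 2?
-7

Distance in frame 1: 17. Distance in frame 2: 10.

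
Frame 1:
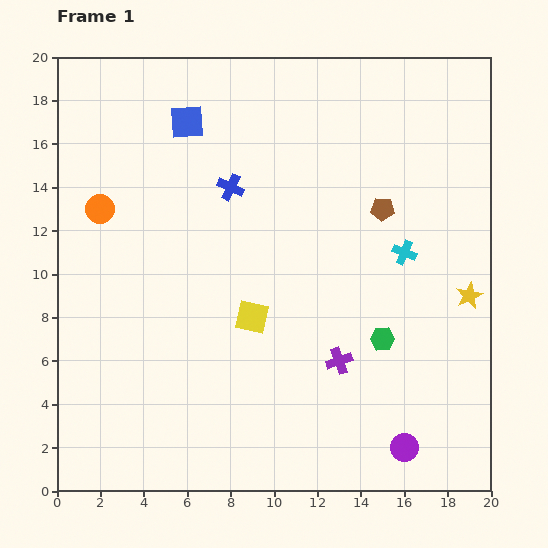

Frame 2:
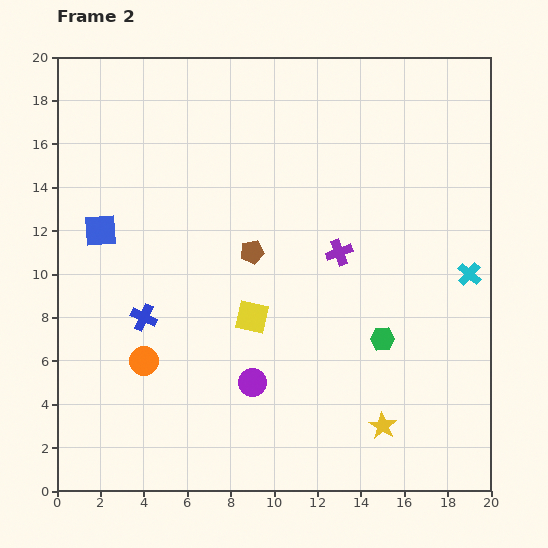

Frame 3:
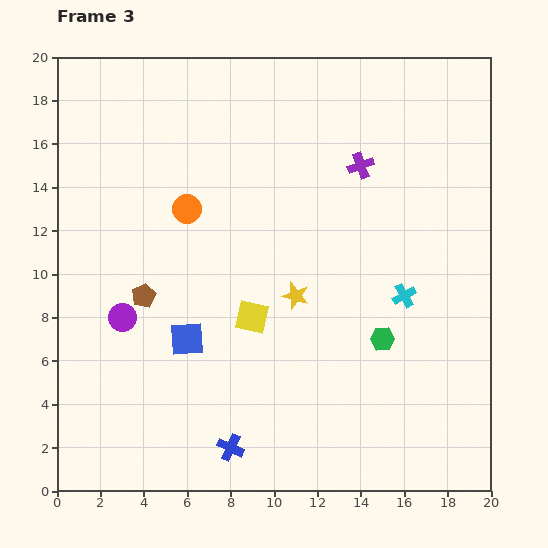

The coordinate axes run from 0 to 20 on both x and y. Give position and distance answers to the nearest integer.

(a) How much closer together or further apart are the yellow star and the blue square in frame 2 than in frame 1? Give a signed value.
+1

Distance in frame 1: 15. Distance in frame 2: 16.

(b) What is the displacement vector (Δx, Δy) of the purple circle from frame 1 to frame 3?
(-13, 6)

The purple circle was at (16, 2) in frame 1 and (3, 8) in frame 3.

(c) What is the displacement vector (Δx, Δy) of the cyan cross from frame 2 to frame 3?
(-3, -1)

The cyan cross was at (19, 10) in frame 2 and (16, 9) in frame 3.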